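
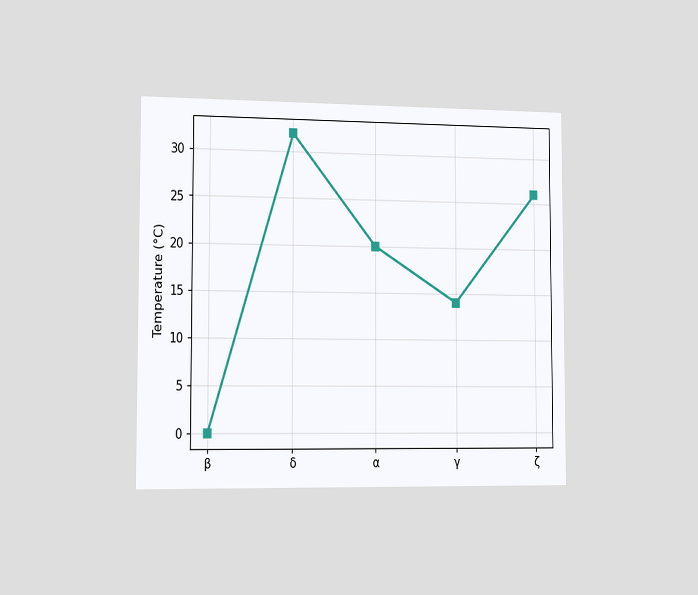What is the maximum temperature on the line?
32°C

The chart is viewed slightly from the left. The highest point is at δ, and reading across to the y-axis gives 32°C.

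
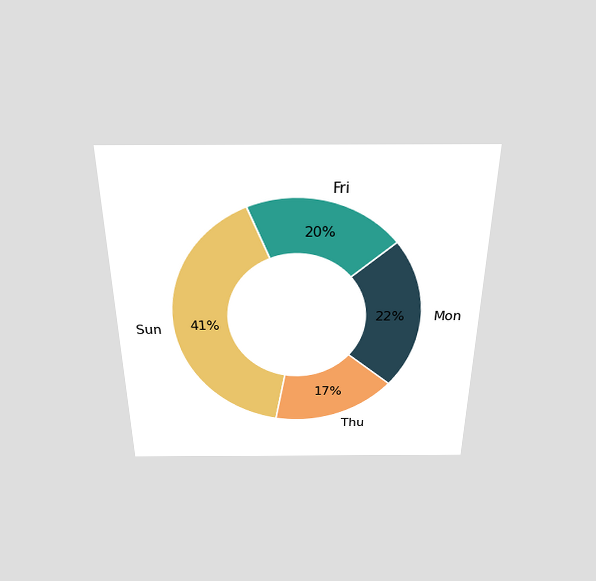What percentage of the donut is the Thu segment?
The chart is viewed slightly from above. The Thu segment takes up 17% of the ring.

17%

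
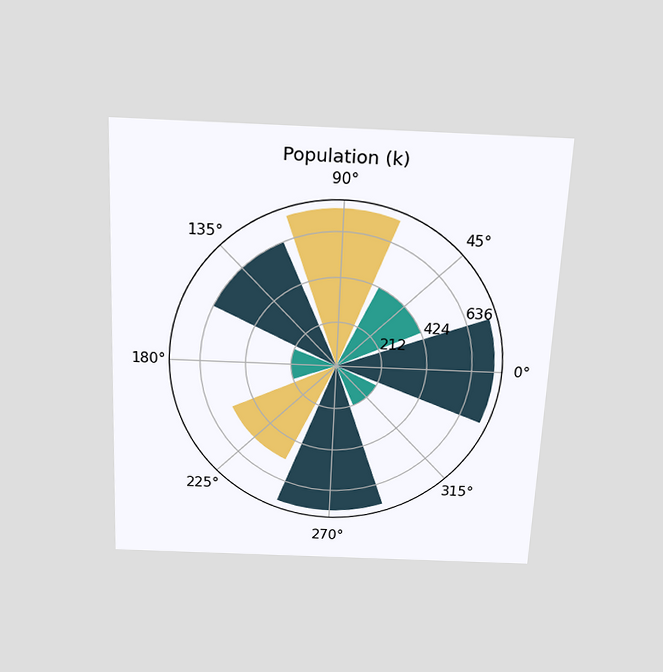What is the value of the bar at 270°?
742k

The chart is tilted about 3° clockwise and viewed slightly from above. The bar at 270° reaches 742k on the radial axis.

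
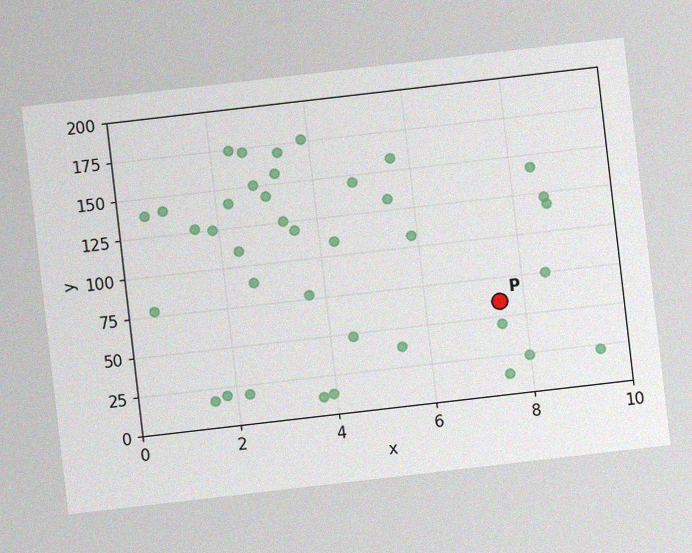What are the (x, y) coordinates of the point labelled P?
(7.5, 60)

The chart is tilted about 7° counter-clockwise, with some photo noise. Following the gridlines from P to each axis, P sits at (7.5, 60).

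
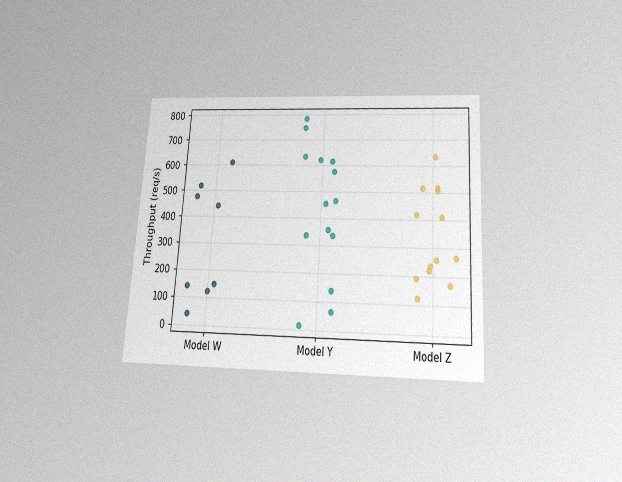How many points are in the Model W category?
8

The chart is tilted about 4° clockwise and viewed slightly from below, with some photo noise. Counting the markers in the Model W column gives 8.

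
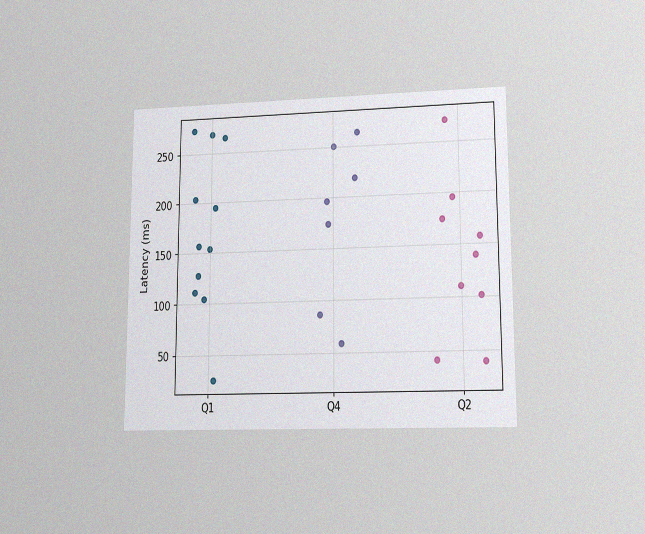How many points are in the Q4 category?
7

The chart is viewed at a slight angle, with some photo noise. Counting the markers in the Q4 column gives 7.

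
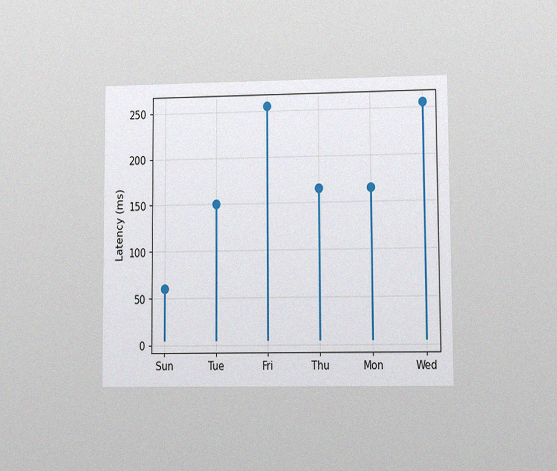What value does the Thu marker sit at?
165ms

The chart is viewed at a slight angle, with some photo noise. The Thu marker sits at 165ms.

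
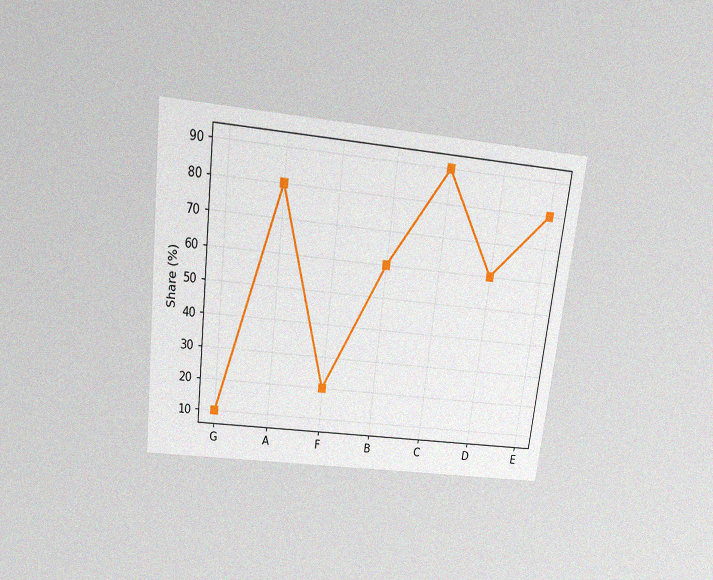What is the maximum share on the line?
90%

The chart is tilted about 7° clockwise and viewed slightly from above, with some photo noise. The highest point is at C, and reading across to the y-axis gives 90%.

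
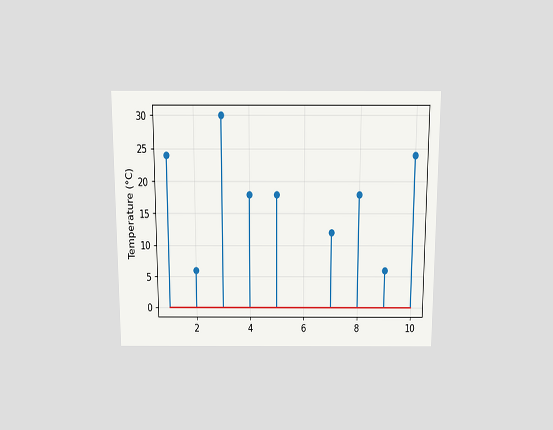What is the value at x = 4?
18°C

The chart is viewed slightly from above. The stem at x=4 reaches 18°C.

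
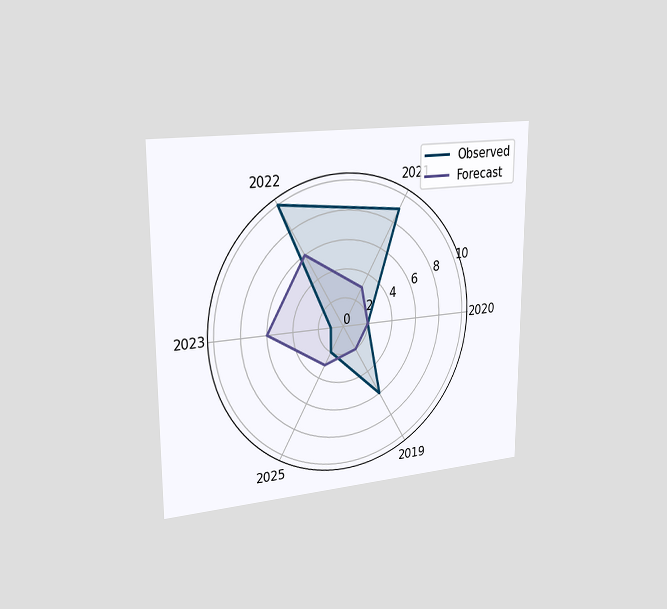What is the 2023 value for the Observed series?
The chart is viewed slightly from the left. On the 2023 axis, Observed reaches 1.

1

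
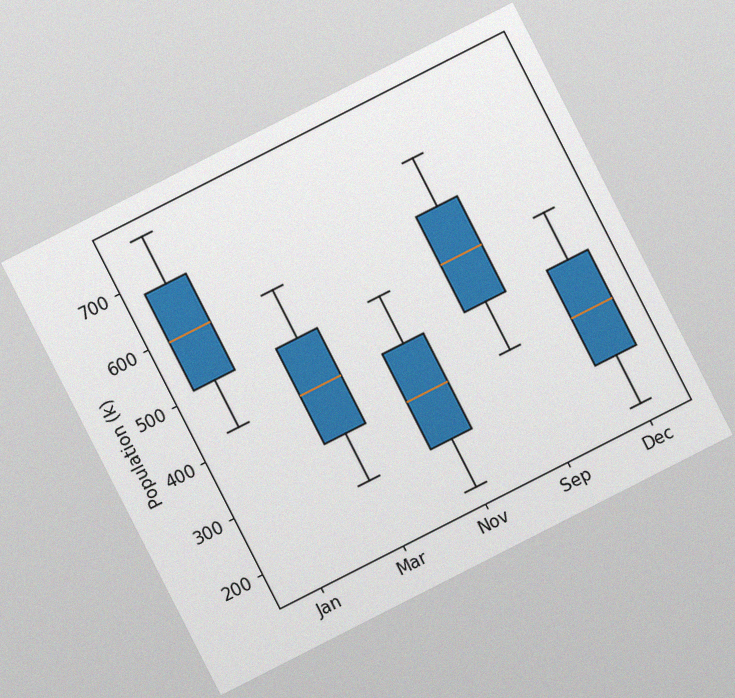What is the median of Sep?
510k

The chart is tilted about 27° counter-clockwise, with some photo noise. The median line in the Sep box sits at 510k.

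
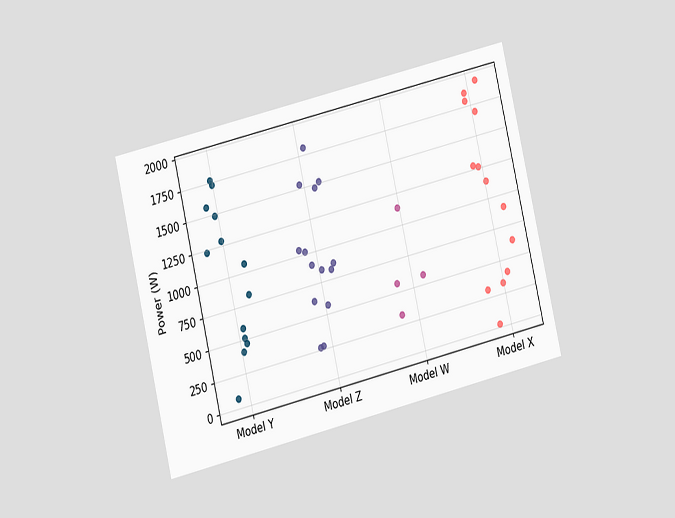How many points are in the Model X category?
13

The chart is tilted about 13° counter-clockwise and viewed at a slight angle. Counting the markers in the Model X column gives 13.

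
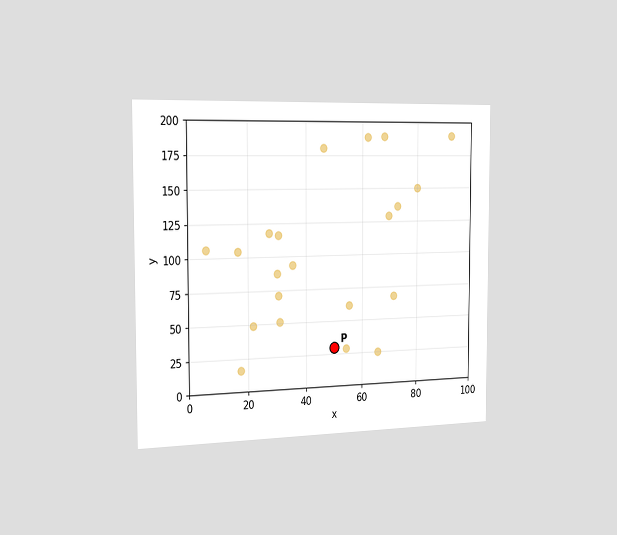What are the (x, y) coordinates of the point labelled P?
The chart is viewed slightly from the left. Following the gridlines from P to each axis, P sits at (50, 30).

(50, 30)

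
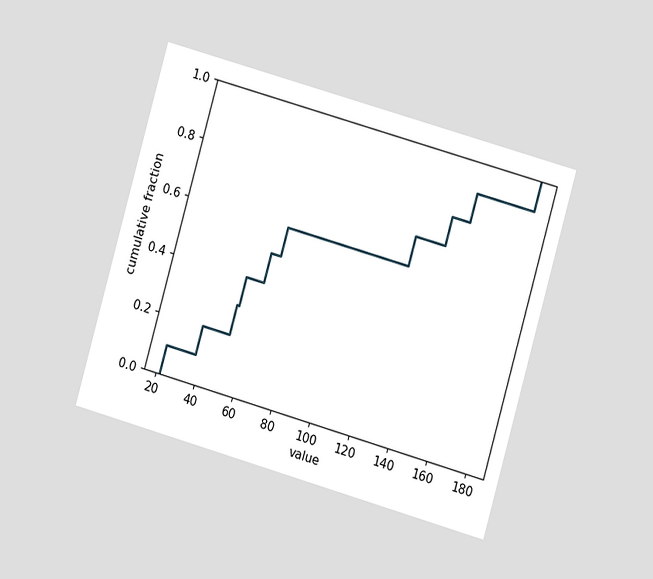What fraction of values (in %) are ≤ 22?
10%

The chart is tilted about 16° clockwise and viewed at a slight angle. At x=22 the ECDF step is at 10%.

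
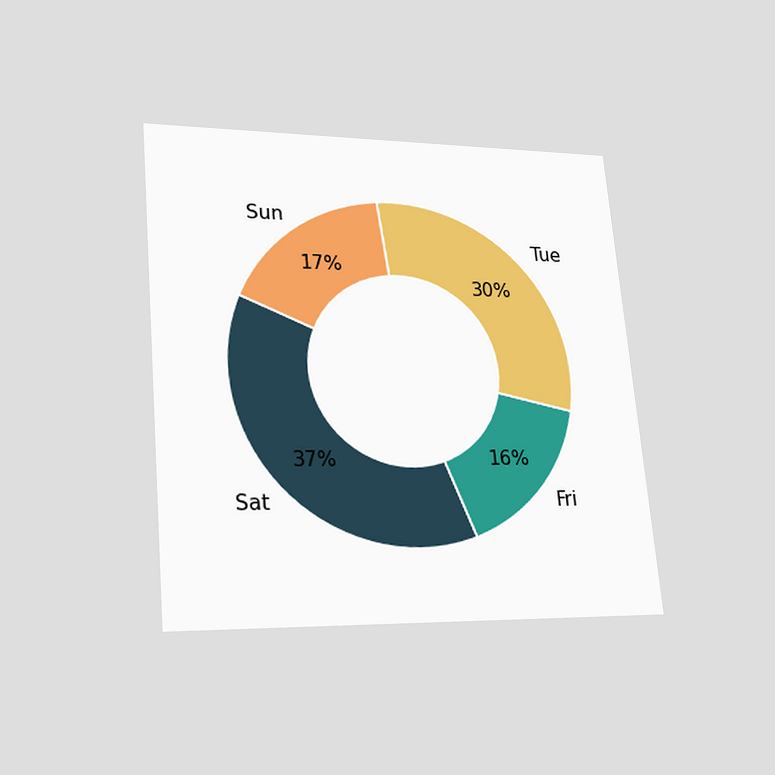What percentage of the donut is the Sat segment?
The chart is tilted about 5° counter-clockwise and viewed at a slight angle. The Sat segment takes up 37% of the ring.

37%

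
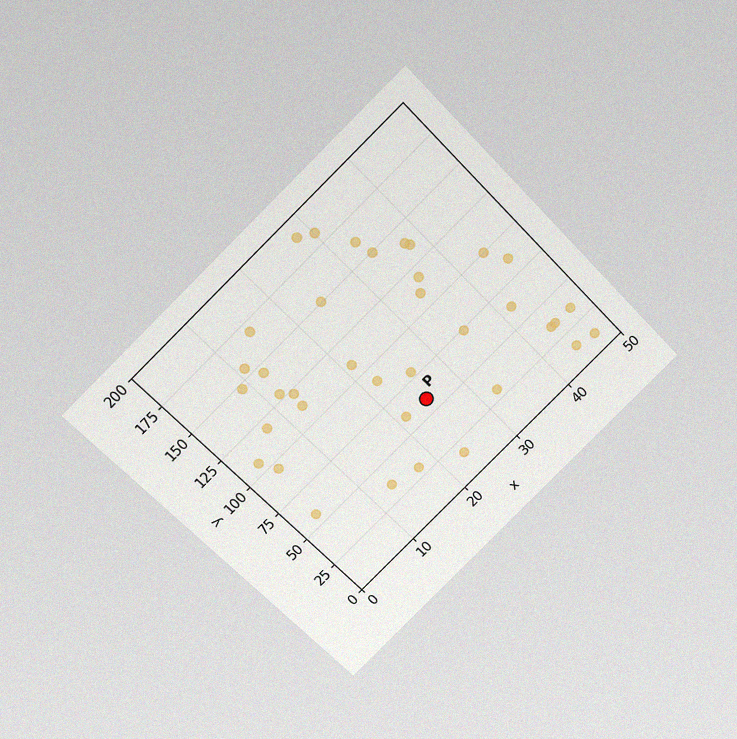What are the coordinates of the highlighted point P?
The chart is tilted about 45° counter-clockwise and viewed slightly from above, with some photo noise. Following the gridlines from P to each axis, P sits at (25, 60).

(25, 60)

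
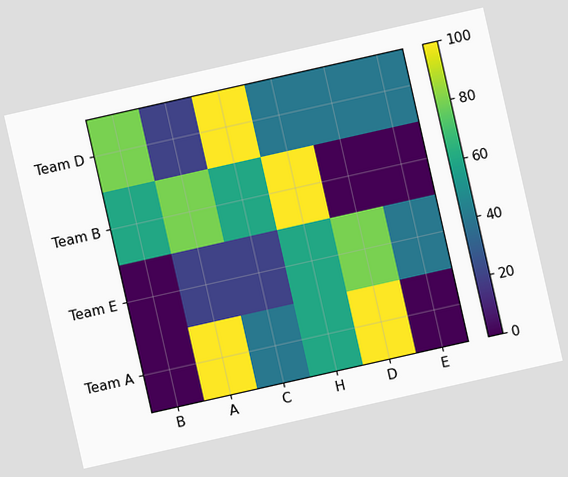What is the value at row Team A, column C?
40

The chart is tilted about 13° counter-clockwise. Matching cell (Team A, C) against the colorbar gives 40.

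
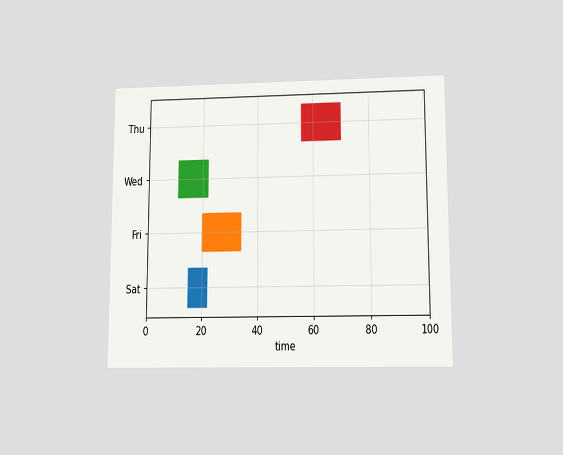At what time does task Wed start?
The chart is viewed slightly from below. The Wed bar begins at t=11.

11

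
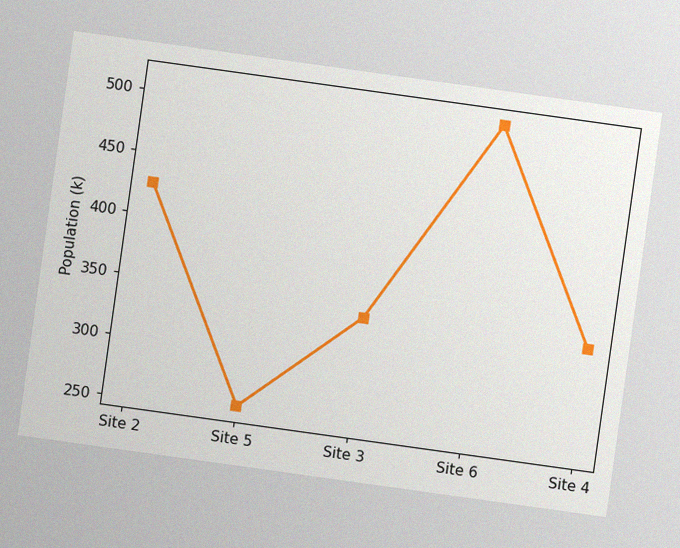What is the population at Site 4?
340k

The chart is tilted about 8° clockwise, with some photo noise. At Site 4, the line is at 340k.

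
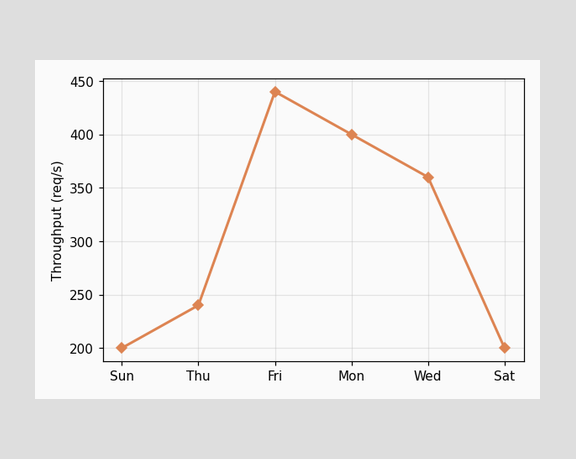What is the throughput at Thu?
240req/s

At Thu, the line is at 240req/s.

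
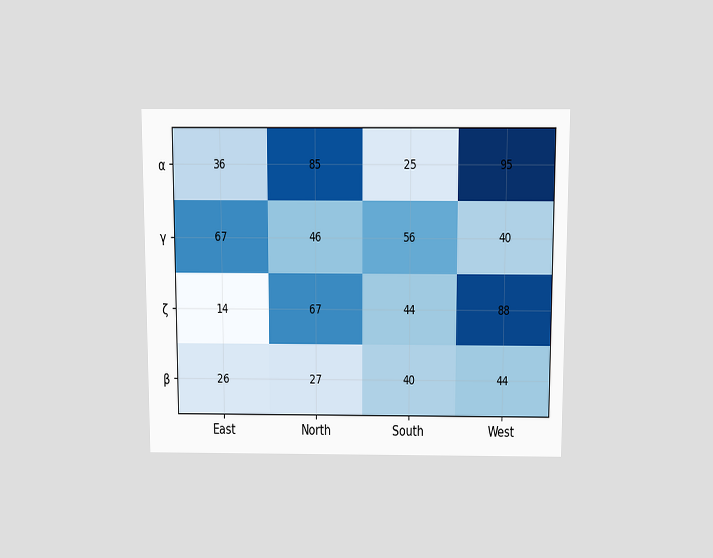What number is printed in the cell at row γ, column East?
The chart is viewed slightly from above. The (γ, East) cell reads 67.

67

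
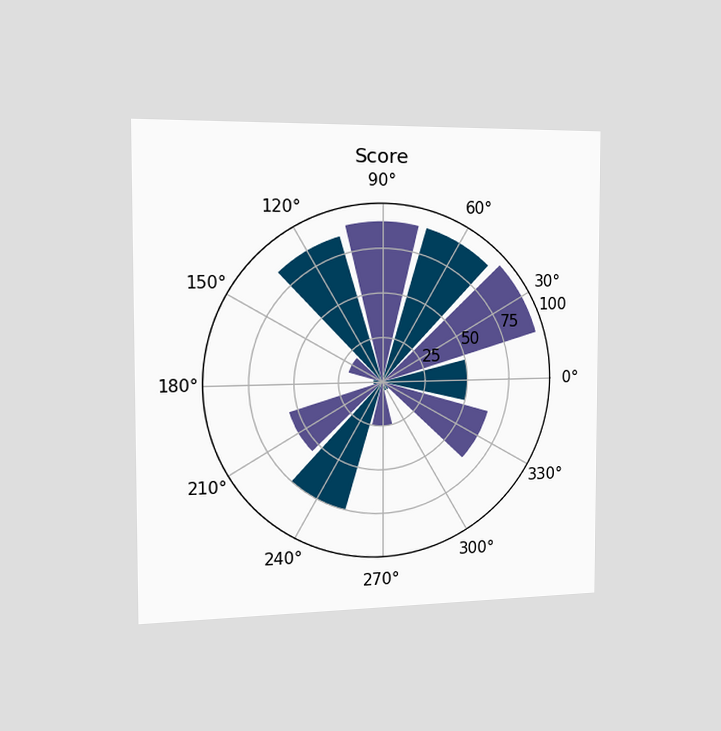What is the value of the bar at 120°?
85

The chart is viewed slightly from the left. The bar at 120° reaches 85 on the radial axis.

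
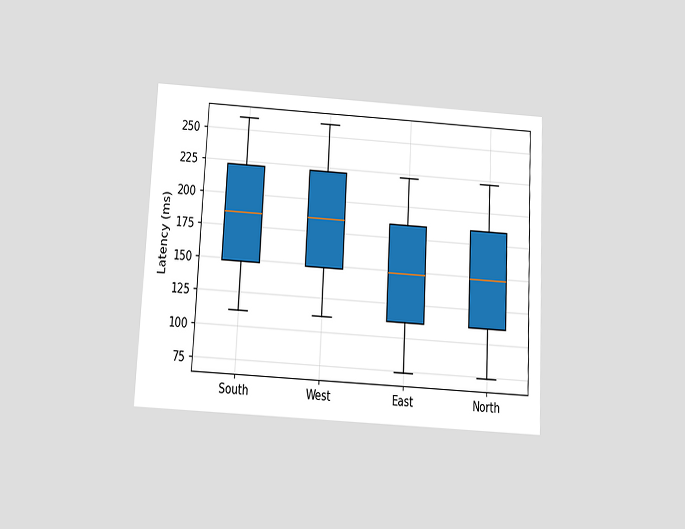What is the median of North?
The chart is tilted about 3° clockwise and viewed slightly from below. The median line in the North box sits at 148ms.

148ms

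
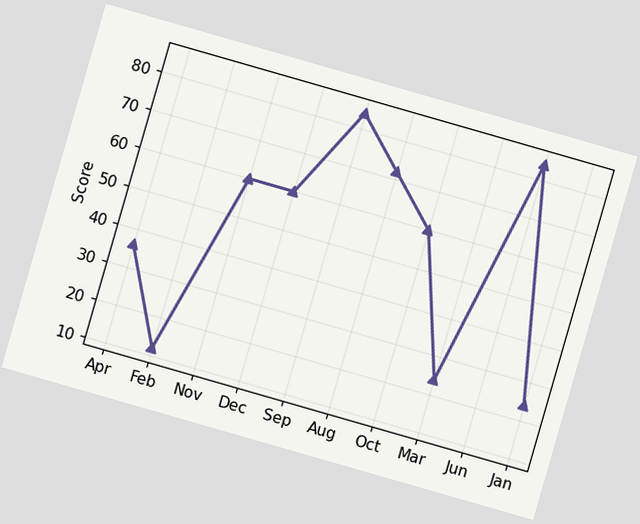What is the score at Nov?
60

The chart is tilted about 16° clockwise. At Nov, the line is at 60.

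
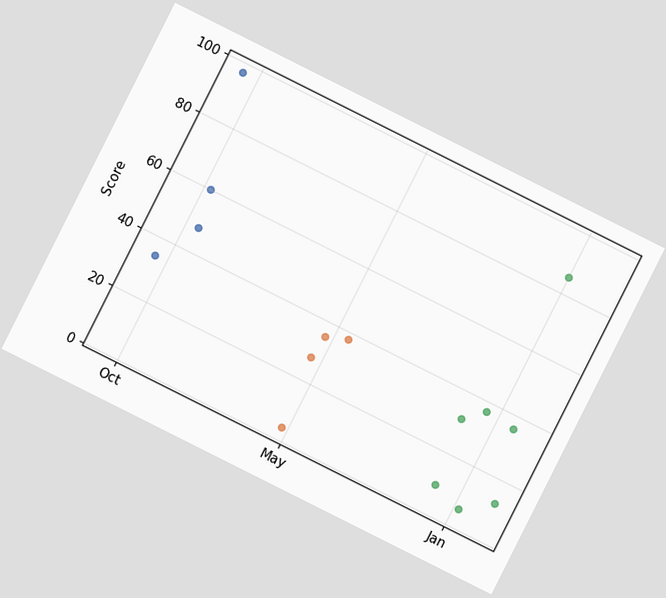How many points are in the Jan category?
The chart is tilted about 27° clockwise. Counting the markers in the Jan column gives 7.

7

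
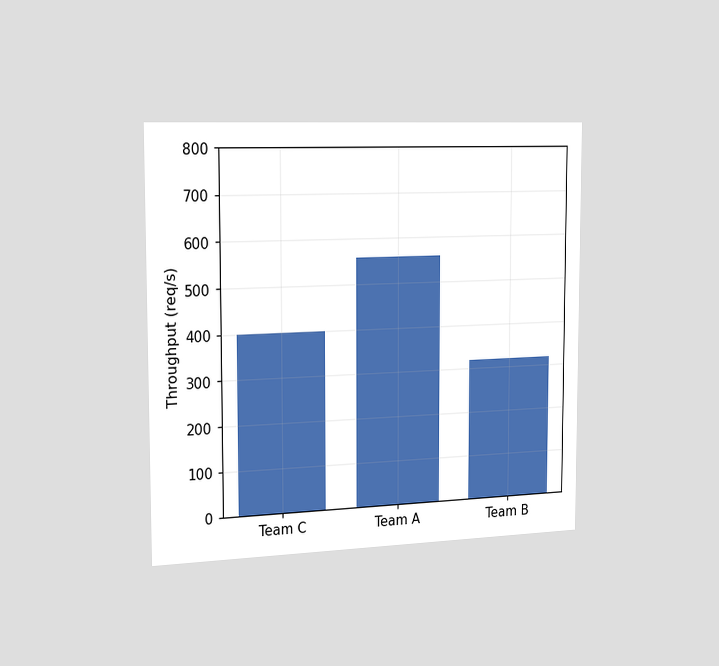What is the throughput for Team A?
560req/s

The chart is viewed slightly from the left. Reading along the chart's y-axis, the Team A bar reaches 560req/s.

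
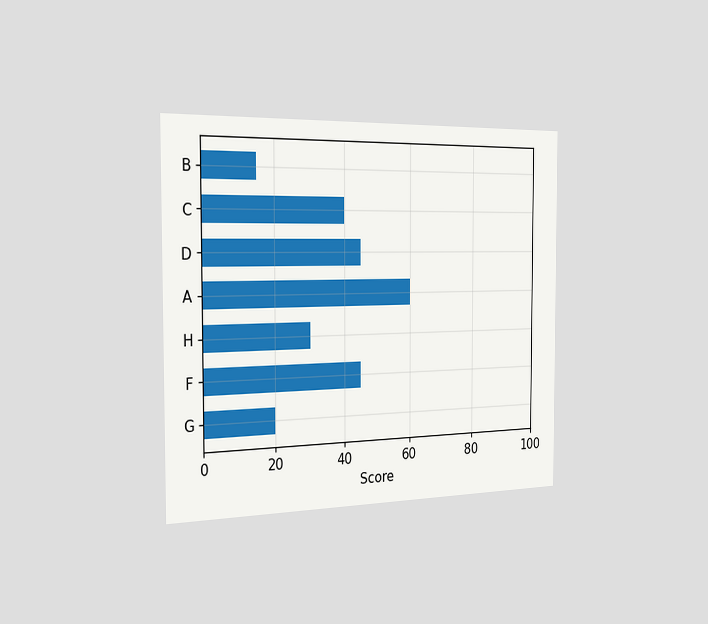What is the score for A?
60

The chart is viewed slightly from the left. Reading along the chart's x-axis, the A bar reaches 60.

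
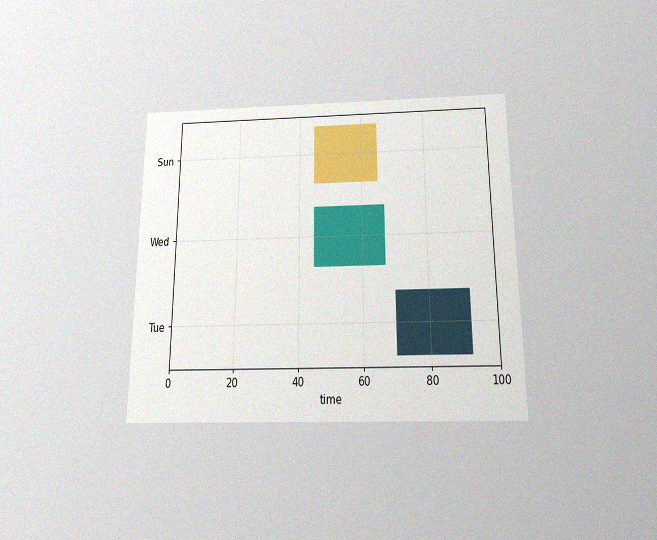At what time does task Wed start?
The chart is viewed slightly from below, with some photo noise. The Wed bar begins at t=45.

45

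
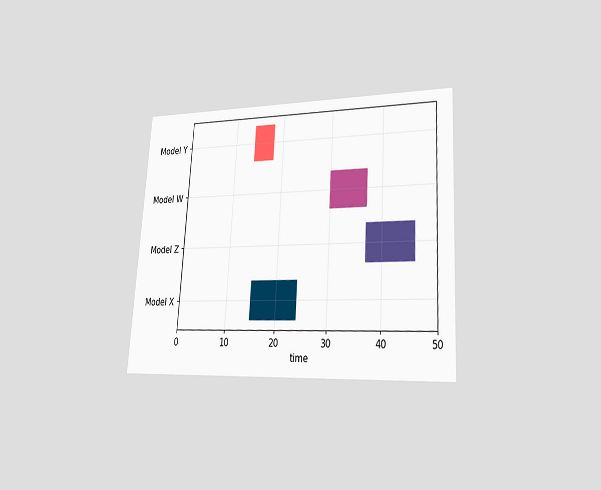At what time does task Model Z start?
37

The chart is tilted about 3° clockwise and viewed at a slight angle. The Model Z bar begins at t=37.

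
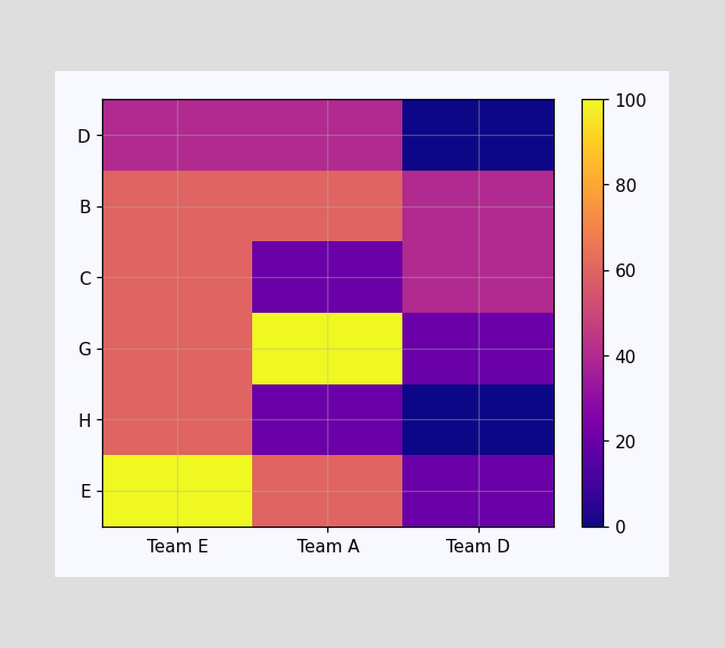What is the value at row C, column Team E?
60

Matching cell (C, Team E) against the colorbar gives 60.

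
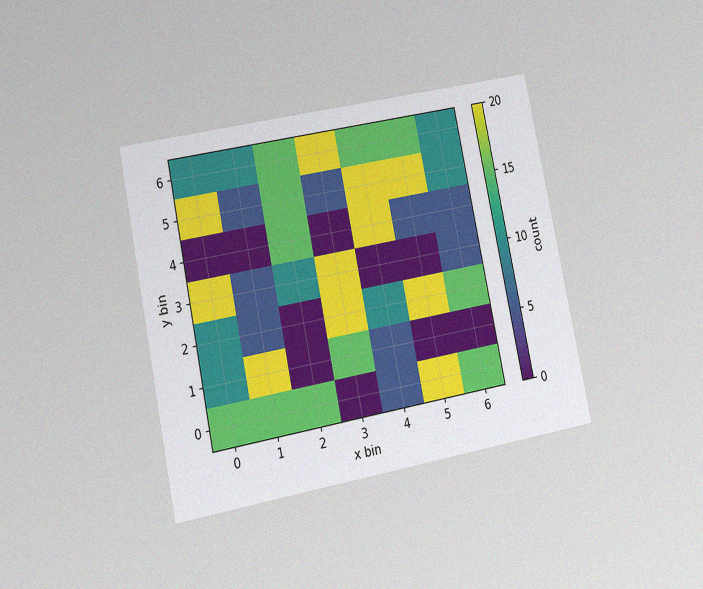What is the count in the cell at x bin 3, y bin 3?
The chart is tilted about 12° counter-clockwise and viewed at a slight angle, with some photo noise. Matching the cell (3, 3) against the colorbar gives 20.

20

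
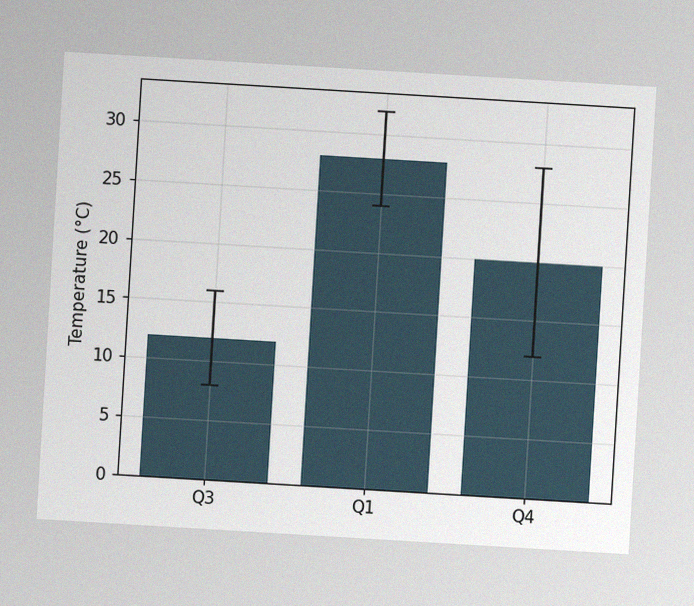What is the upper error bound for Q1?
32°C

The chart is tilted about 3° clockwise, with some photo noise. The Q1 bar's upper whisker reaches 32°C.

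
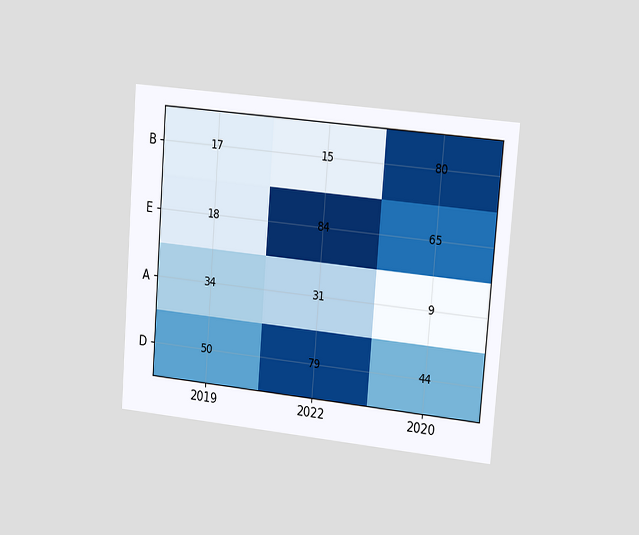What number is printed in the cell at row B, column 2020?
80

The chart is tilted about 4° clockwise and viewed slightly from the right. The (B, 2020) cell reads 80.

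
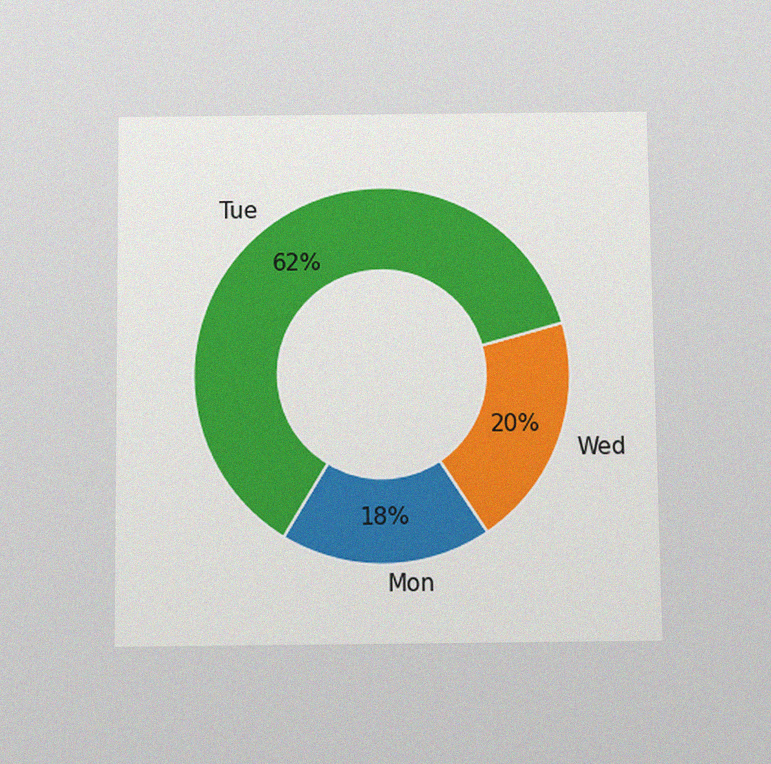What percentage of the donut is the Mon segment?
The chart is viewed slightly from below, with some photo noise. The Mon segment takes up 18% of the ring.

18%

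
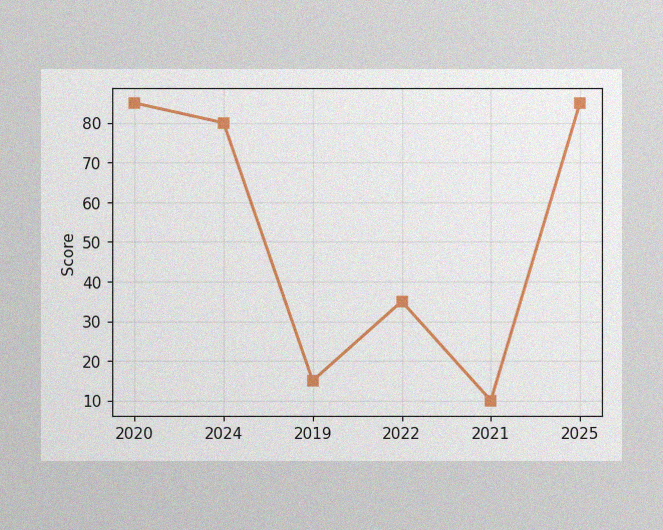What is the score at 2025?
85

The image has some photo noise and uneven lighting. At 2025, the line is at 85.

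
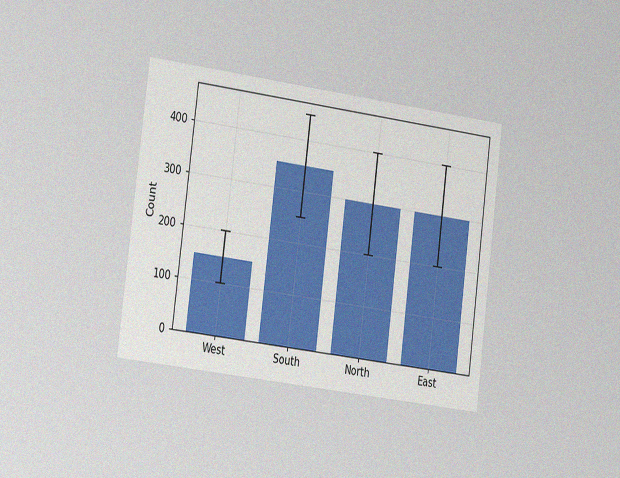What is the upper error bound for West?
200

The chart is tilted about 7° clockwise and viewed slightly from the left, with some photo noise. The West bar's upper whisker reaches 200.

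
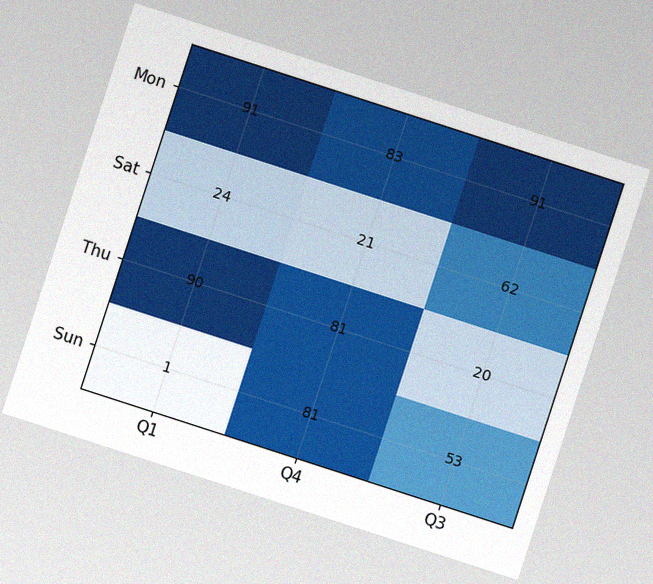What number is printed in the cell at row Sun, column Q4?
81

The chart is tilted about 18° clockwise, with some photo noise. The (Sun, Q4) cell reads 81.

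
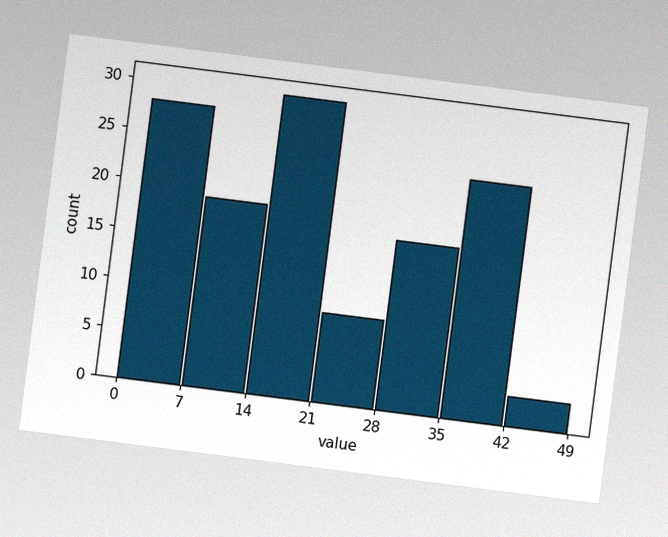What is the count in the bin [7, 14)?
The chart is tilted about 7° clockwise, with some photo noise. The [7, 14) bin has height 19.

19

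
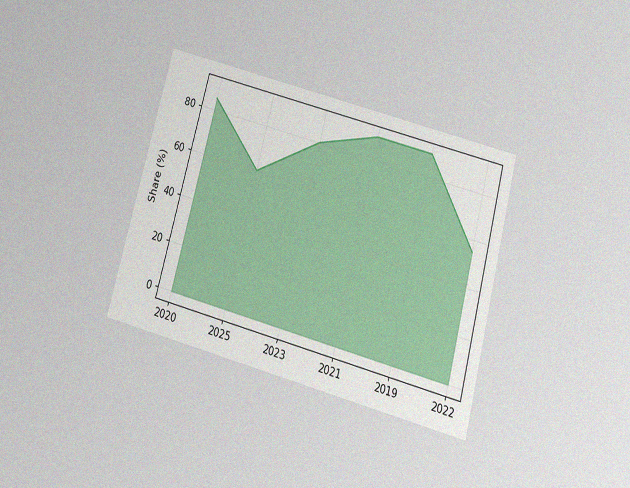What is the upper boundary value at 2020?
The chart is tilted about 15° clockwise and viewed slightly from below, with some photo noise. At 2020 the upper boundary is at 85%.

85%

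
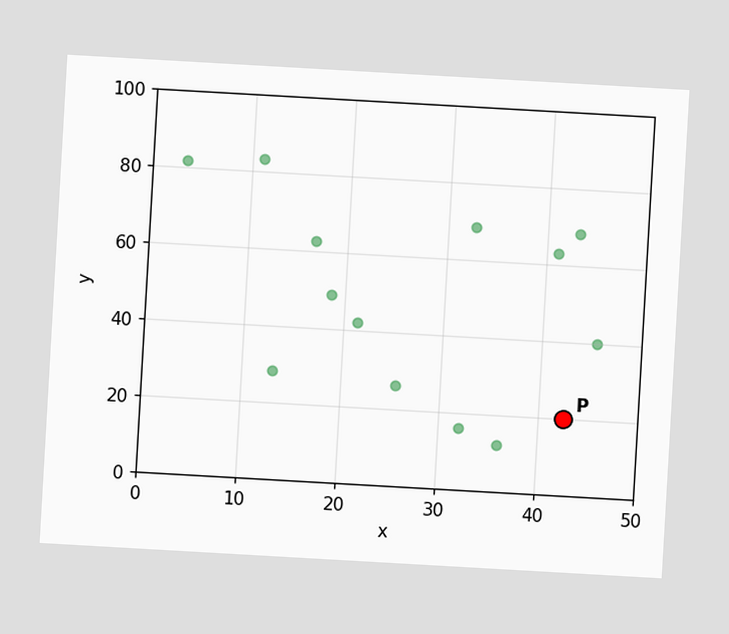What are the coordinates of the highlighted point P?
The chart is tilted about 3° clockwise. Following the gridlines from P to each axis, P sits at (42.5, 20).

(42.5, 20)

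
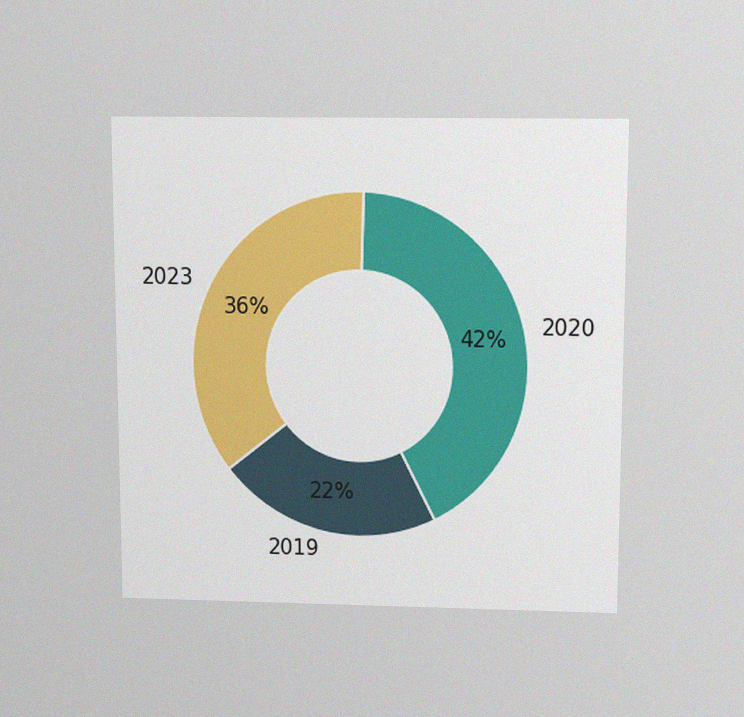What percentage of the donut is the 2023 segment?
36%

The chart is viewed slightly from above, with some photo noise. The 2023 segment takes up 36% of the ring.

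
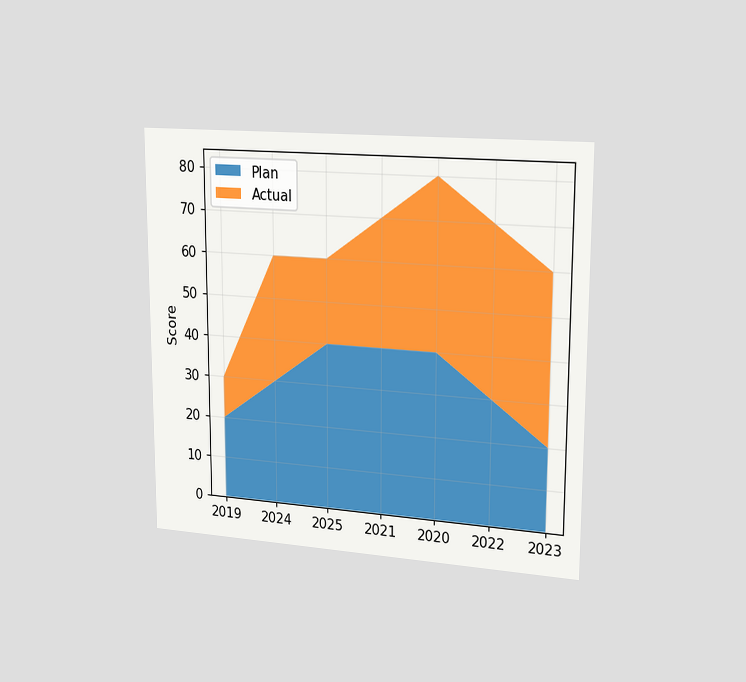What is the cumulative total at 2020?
80

The chart is viewed slightly from the right. The stacked total at 2020 reaches 80.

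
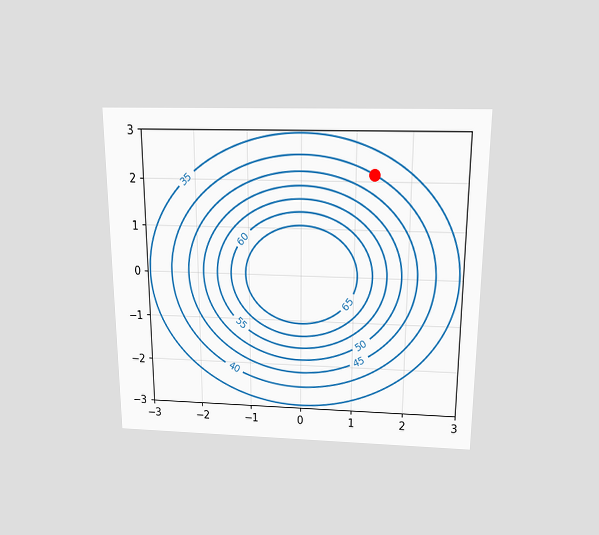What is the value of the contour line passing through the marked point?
The chart is viewed slightly from above. The marked point sits on the contour labelled 40.

40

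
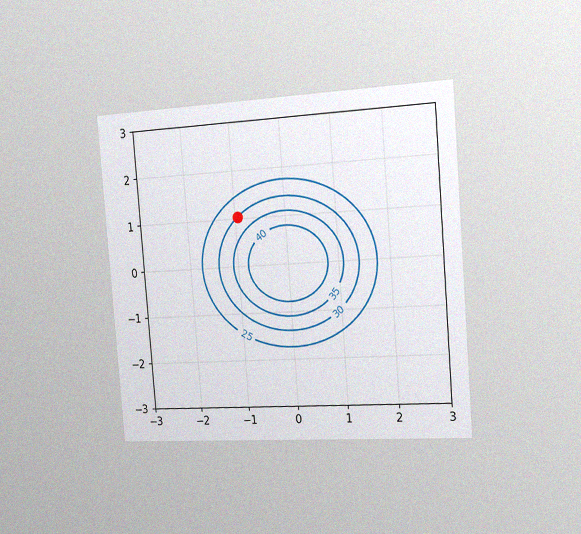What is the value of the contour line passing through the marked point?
30

The chart is tilted about 5° counter-clockwise and viewed slightly from the right, with some photo noise. The marked point sits on the contour labelled 30.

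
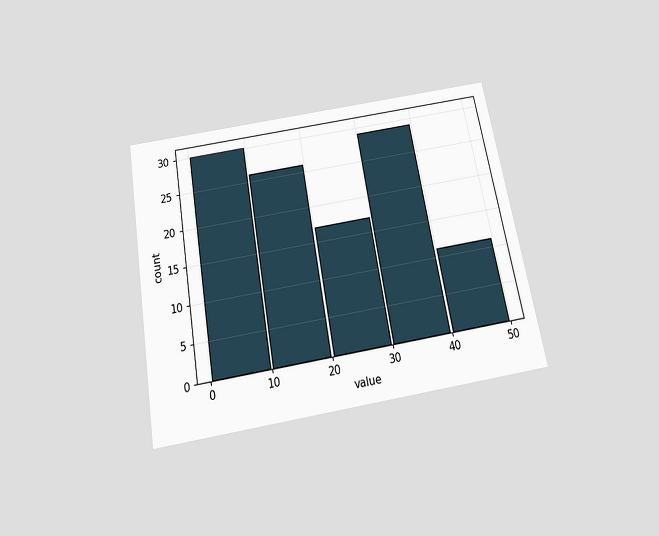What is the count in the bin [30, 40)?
29

The chart is tilted about 10° counter-clockwise and viewed slightly from below. The [30, 40) bin has height 29.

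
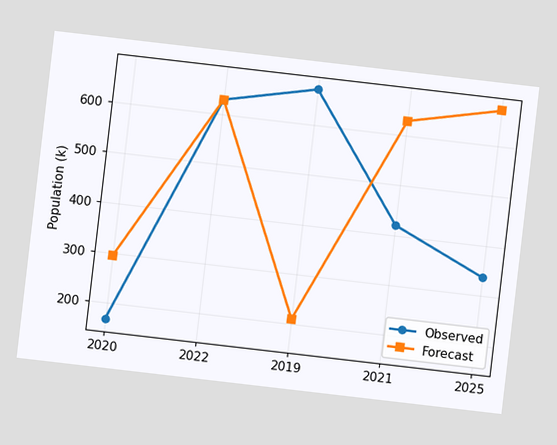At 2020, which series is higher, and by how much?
Forecast, by 126k

The chart is tilted about 7° clockwise. At 2020, Forecast sits above the other line by 126k.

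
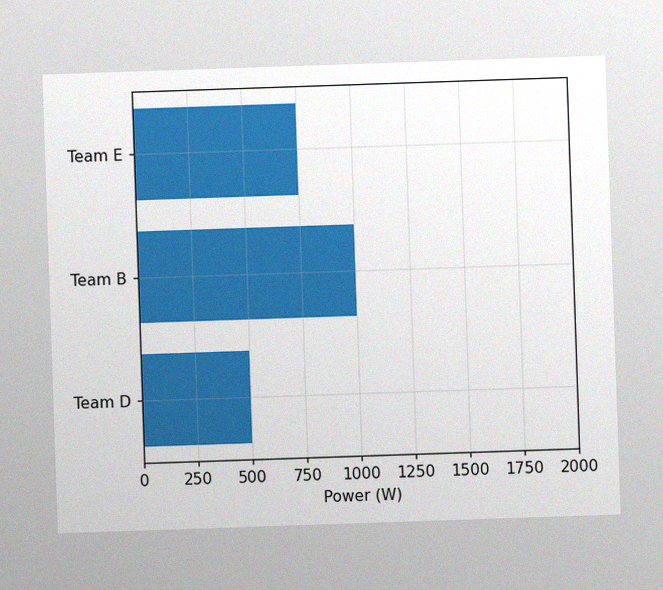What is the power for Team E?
750W

The image has some photo noise and uneven lighting. Reading along the chart's x-axis, the Team E bar reaches 750W.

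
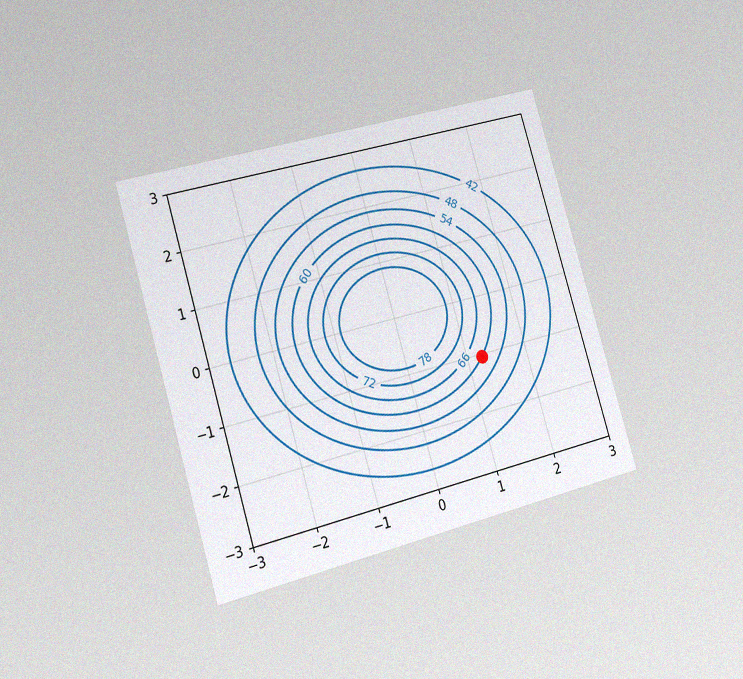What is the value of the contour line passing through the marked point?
The chart is tilted about 16° counter-clockwise and viewed slightly from the left, with some photo noise. The marked point sits on the contour labelled 60.

60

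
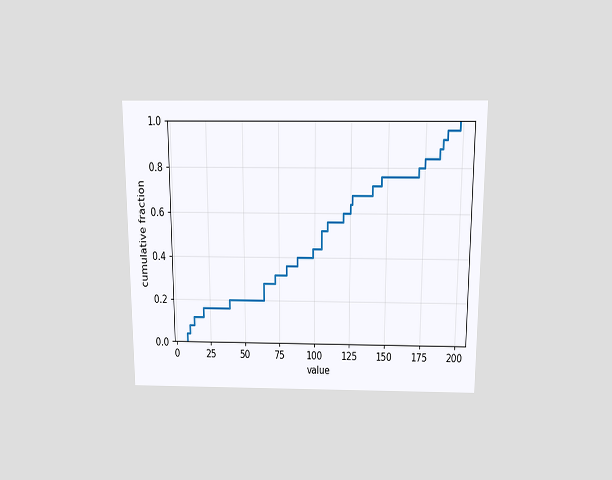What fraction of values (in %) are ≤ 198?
The chart is viewed slightly from above. At x=198 the ECDF step is at 100%.

100%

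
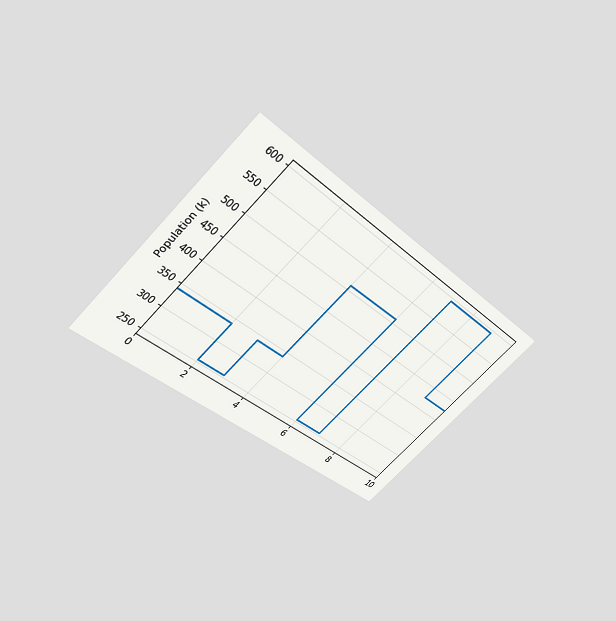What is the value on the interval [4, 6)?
The chart is tilted about 45° clockwise and viewed slightly from above. On [4, 6) the step sits at 510k.

510k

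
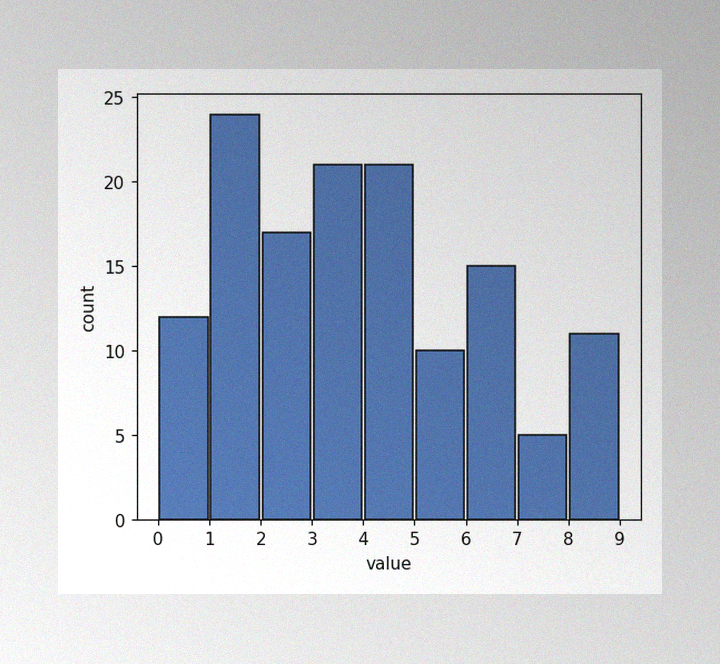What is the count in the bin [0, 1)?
The image has some photo noise and uneven lighting. The [0, 1) bin has height 12.

12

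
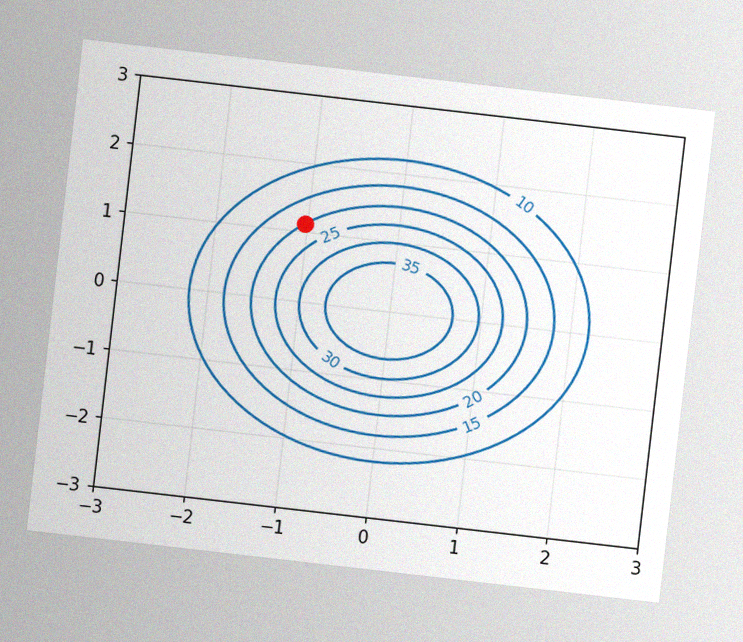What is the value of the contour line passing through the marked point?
20

The chart is tilted about 7° clockwise, with some photo noise. The marked point sits on the contour labelled 20.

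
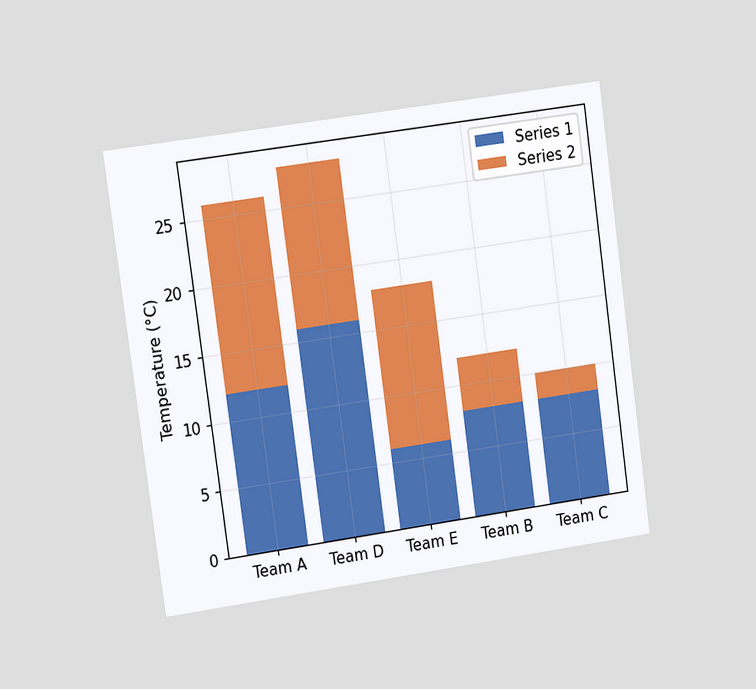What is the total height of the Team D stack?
28°C

The chart is tilted about 8° counter-clockwise and viewed slightly from the left. The Team D stack's top reaches 28°C on the y-axis.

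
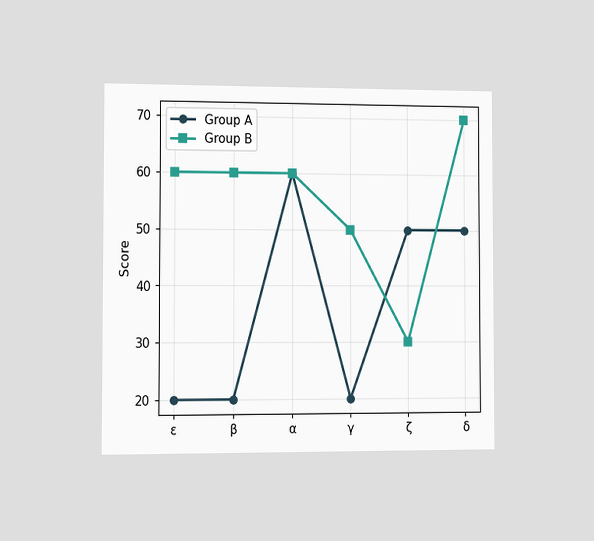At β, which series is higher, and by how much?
Group B, by 40

The chart is viewed slightly from the left. At β, Group B sits above the other line by 40.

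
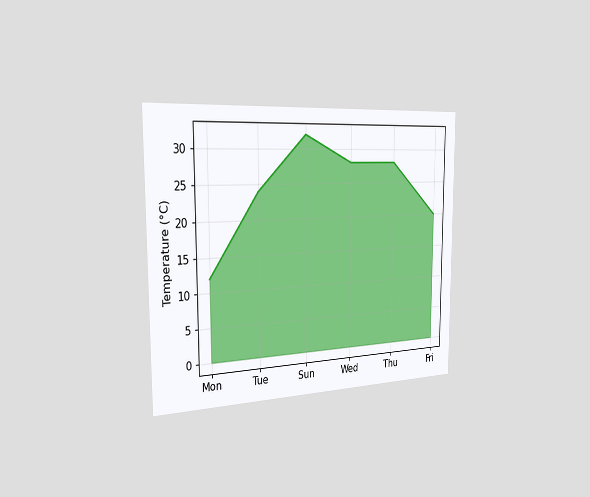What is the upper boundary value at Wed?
28°C

The chart is viewed slightly from the left. At Wed the upper boundary is at 28°C.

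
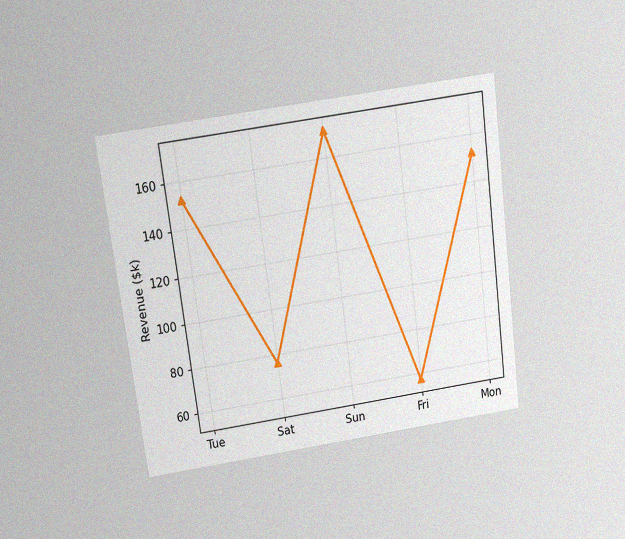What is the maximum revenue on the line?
$171k

The chart is tilted about 8° counter-clockwise and viewed slightly from above, with some photo noise. The highest point is at Sun, and reading across to the y-axis gives $171k.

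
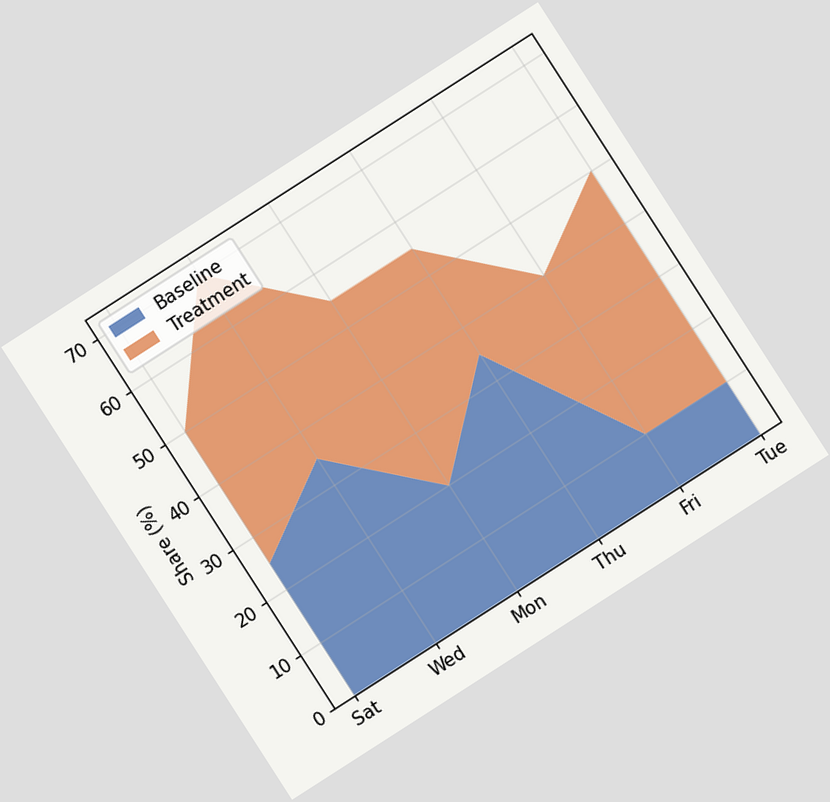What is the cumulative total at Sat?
50%

The chart is tilted about 33° counter-clockwise. The stacked total at Sat reaches 50%.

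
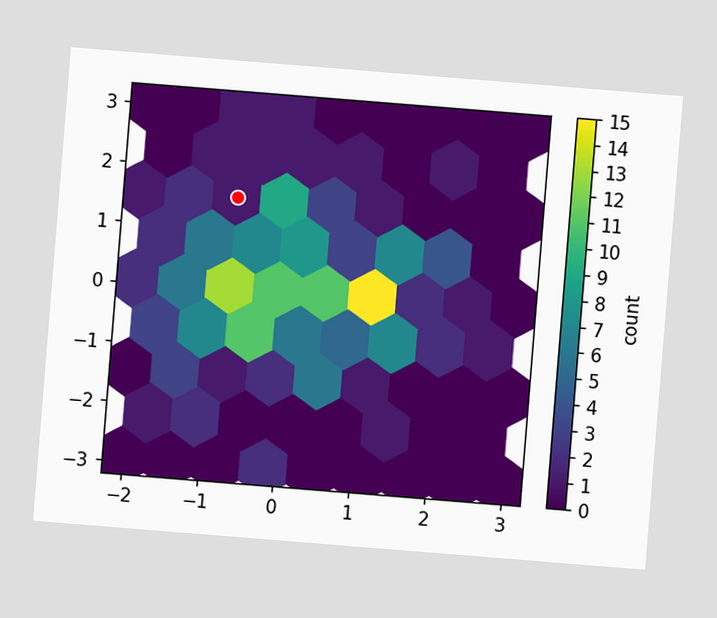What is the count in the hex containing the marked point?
1

The chart is tilted about 5° clockwise. The marked hex reads 1 on the colorbar.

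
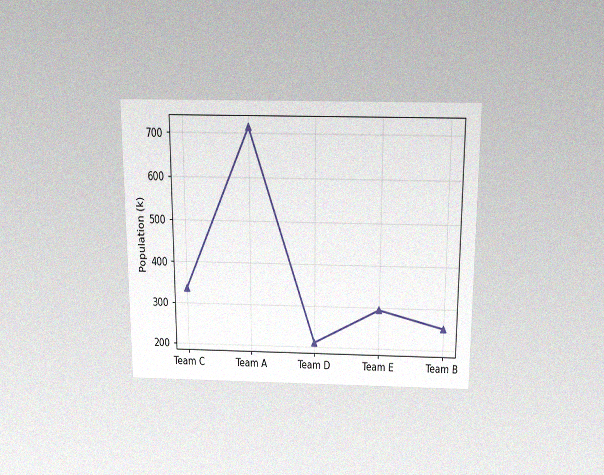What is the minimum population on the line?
210k

The chart is viewed slightly from above, with some photo noise. The lowest point is at Team D, and reading across to the y-axis gives 210k.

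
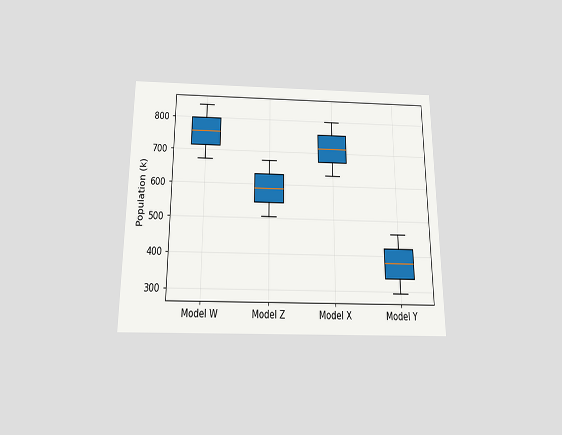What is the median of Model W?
The chart is viewed slightly from below. The median line in the Model W box sits at 756k.

756k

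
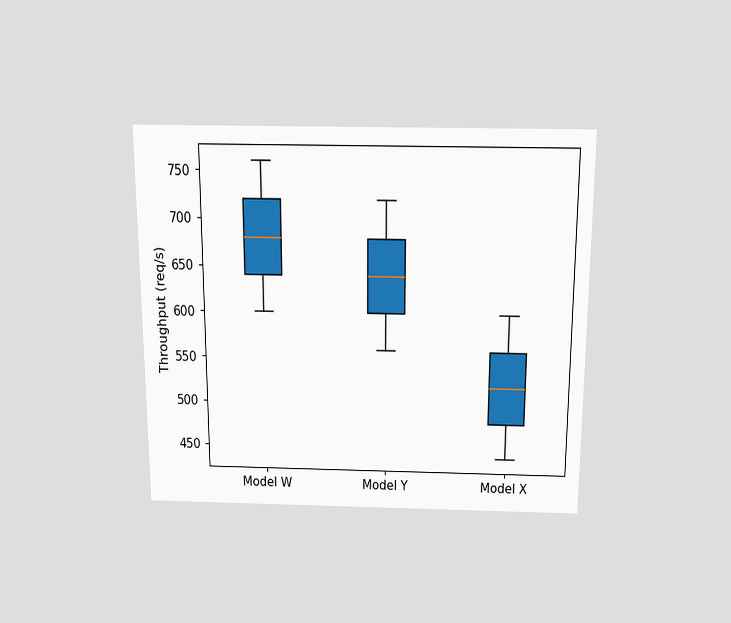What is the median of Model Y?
640req/s

The chart is viewed slightly from above. The median line in the Model Y box sits at 640req/s.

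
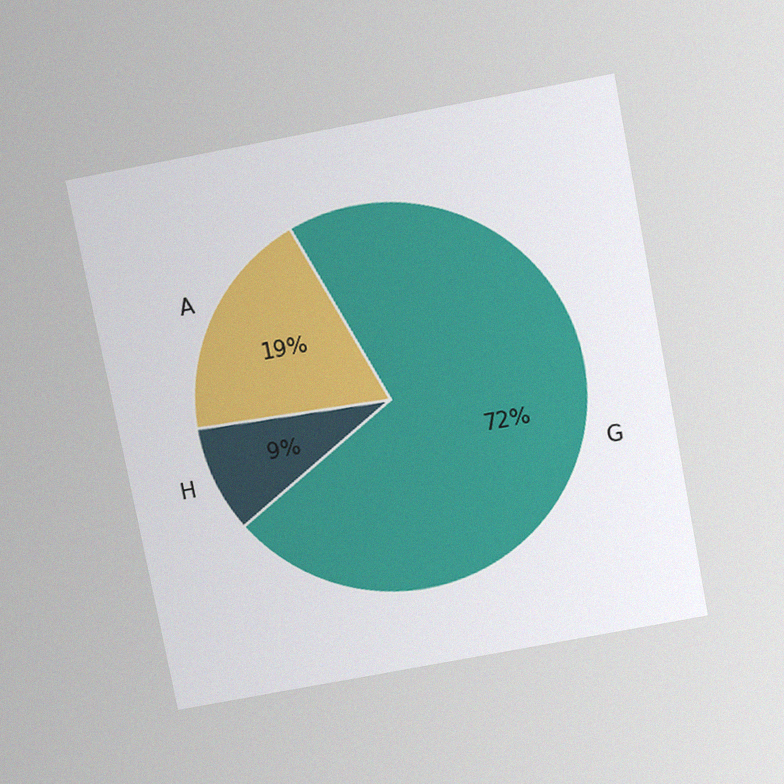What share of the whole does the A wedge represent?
19%

The chart is tilted about 11° counter-clockwise and viewed slightly from above, with some photo noise. The A slice takes up 19% of the pie.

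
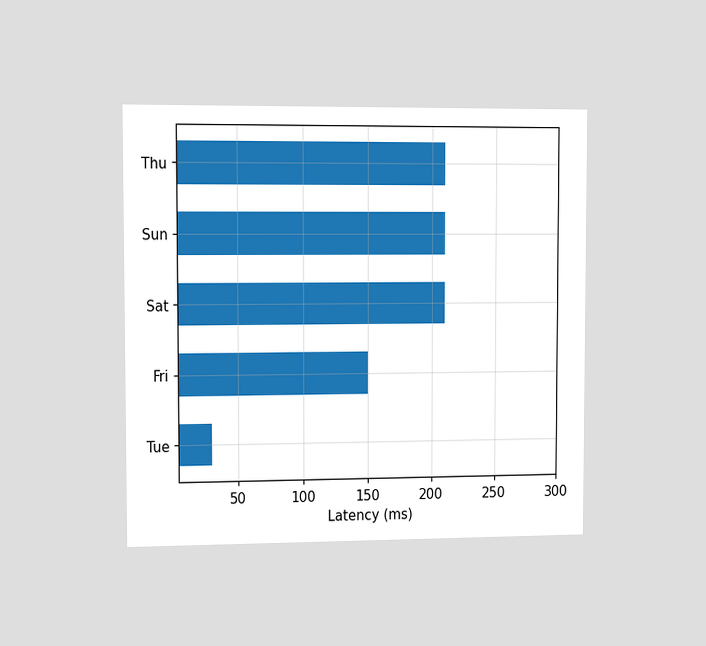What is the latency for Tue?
30ms

The chart is viewed slightly from the left. Reading along the chart's x-axis, the Tue bar reaches 30ms.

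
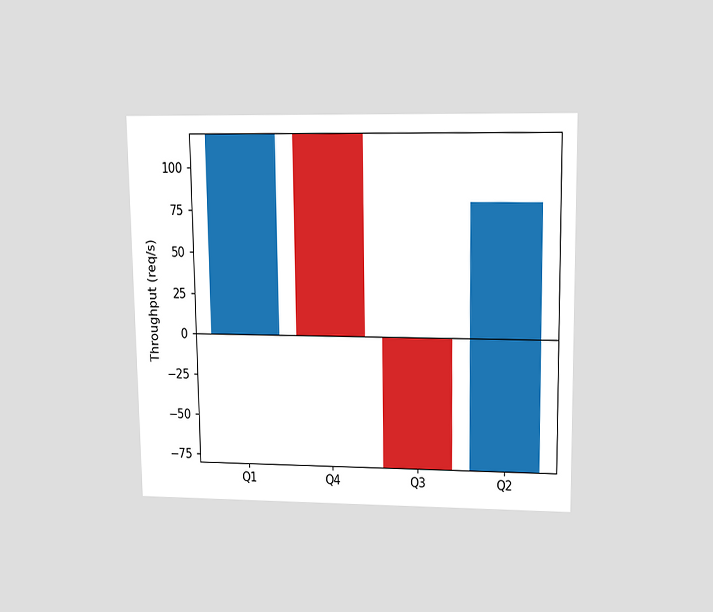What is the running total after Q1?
120req/s

The chart is viewed slightly from above. After Q1 the running total reaches 120req/s.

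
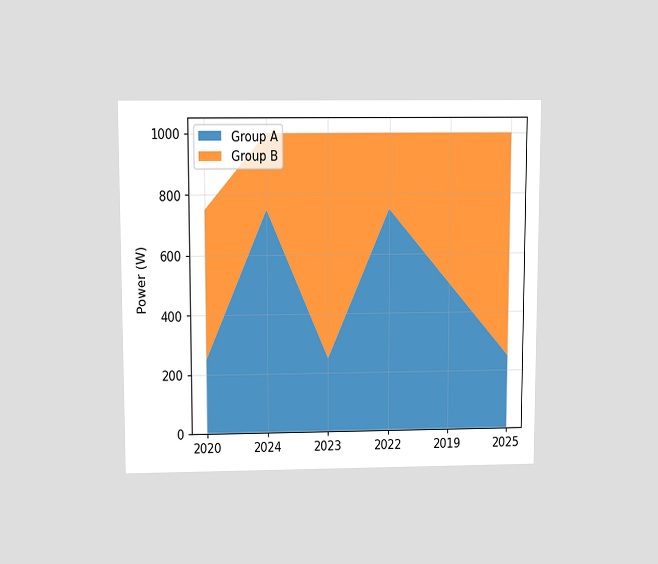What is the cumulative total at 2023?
The chart is viewed slightly from above. The stacked total at 2023 reaches 1000W.

1000W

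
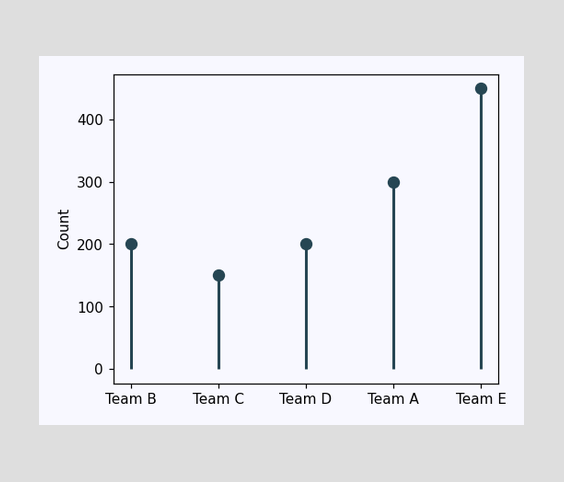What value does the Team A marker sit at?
The Team A marker sits at 300.

300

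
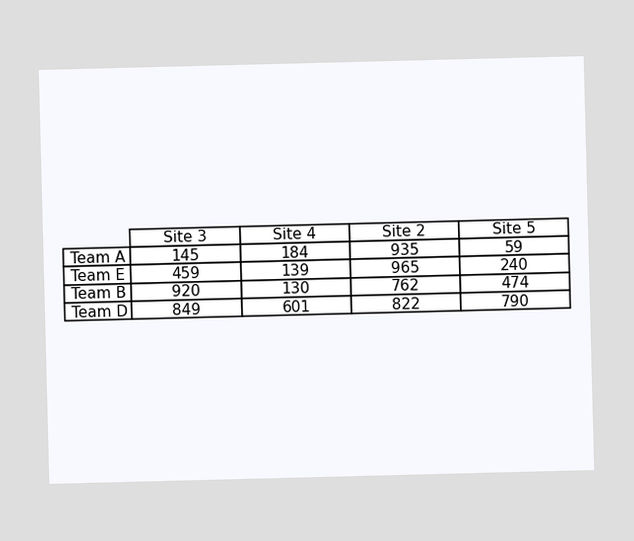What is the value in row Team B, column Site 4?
130

The (Team B, Site 4) cell reads 130.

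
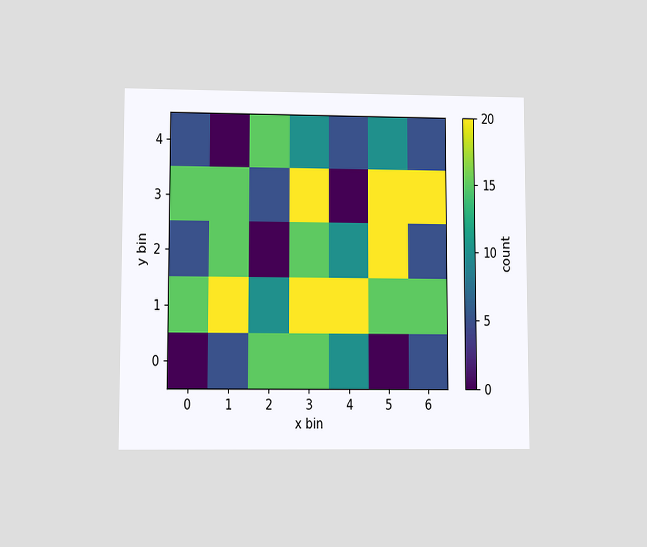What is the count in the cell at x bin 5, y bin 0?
The chart is viewed at a slight angle. Matching the cell (5, 0) against the colorbar gives 0.

0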